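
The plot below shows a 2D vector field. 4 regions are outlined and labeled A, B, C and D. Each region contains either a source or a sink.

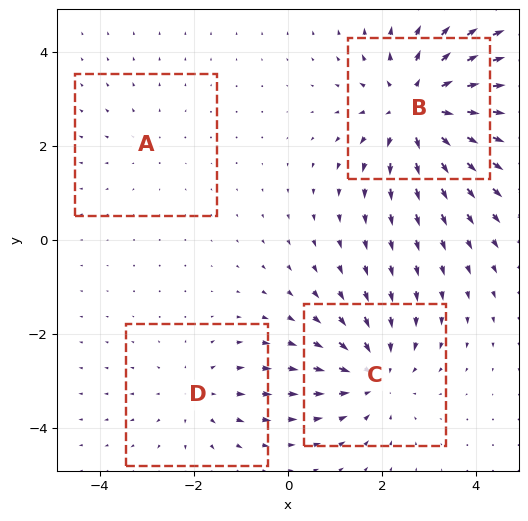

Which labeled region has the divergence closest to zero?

A

Divergence at each region's feature centre — A: about +2, B: about +6, C: about -4, D: about +3. Region A is closest to zero.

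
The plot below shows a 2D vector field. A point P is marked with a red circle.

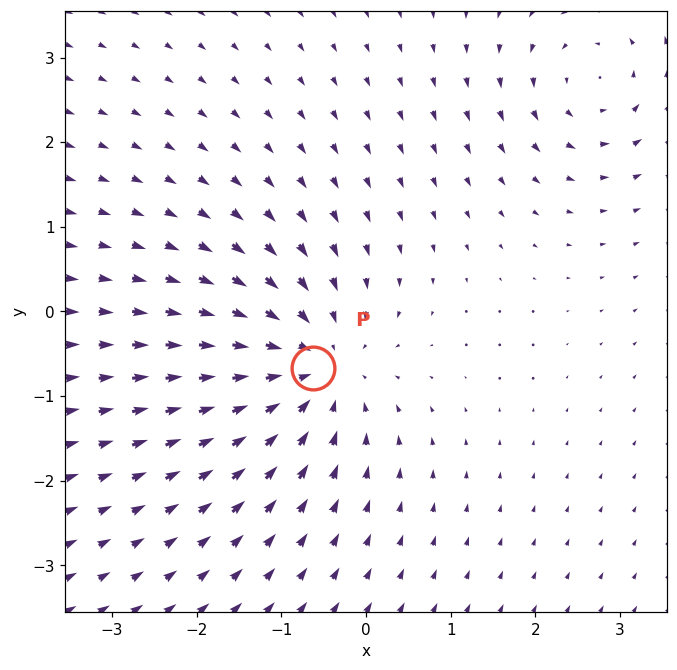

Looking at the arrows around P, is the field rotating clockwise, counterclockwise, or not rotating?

not rotating

Near P at (-0.6, -0.7) the arrows show no circulation. The curl there is ≈0.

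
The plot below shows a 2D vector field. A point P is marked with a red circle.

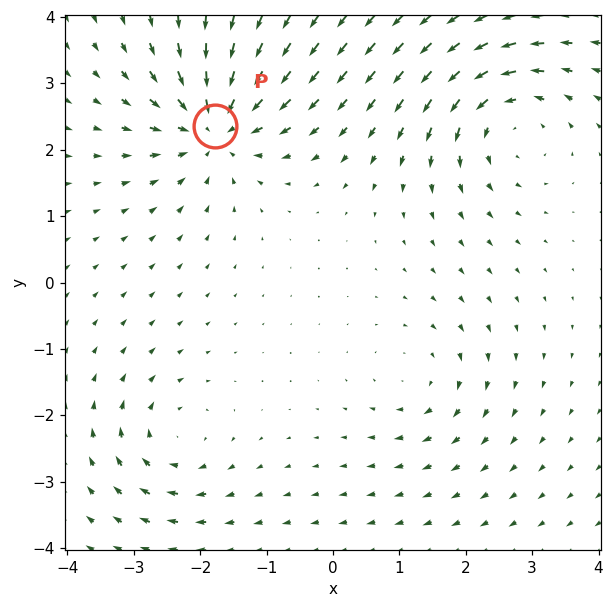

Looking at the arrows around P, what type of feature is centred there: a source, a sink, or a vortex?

sink

At P (-1.8, 2.4) the arrows converge inward. Divergence about -6, curl ≈0 — negative divergence with near-zero curl is a sink.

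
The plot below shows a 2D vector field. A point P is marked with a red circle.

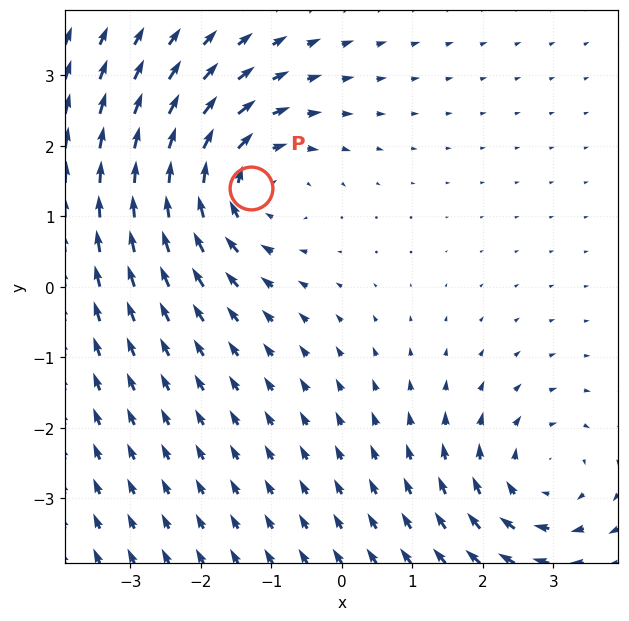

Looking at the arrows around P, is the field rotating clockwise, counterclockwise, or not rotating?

Near P at (-1.3, 1.4) the arrows circulate clockwise. The curl (z-component) there is about -3; negative curl means clockwise rotation.

clockwise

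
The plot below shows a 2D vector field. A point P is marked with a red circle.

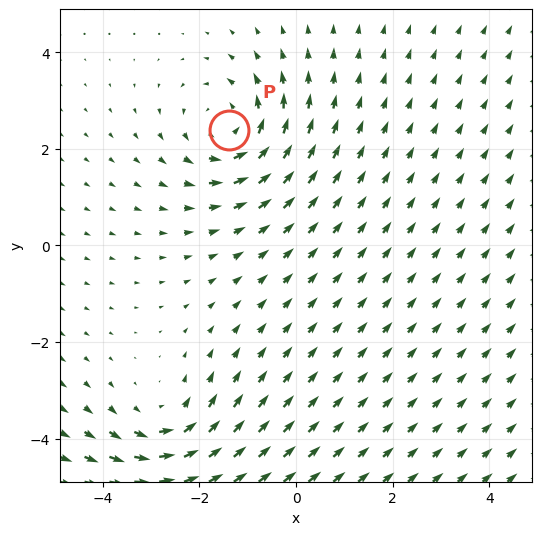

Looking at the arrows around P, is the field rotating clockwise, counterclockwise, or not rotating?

counterclockwise

Near P at (-1.4, 2.4) the arrows circulate counterclockwise. The curl (z-component) there is about +4; positive curl means counterclockwise rotation.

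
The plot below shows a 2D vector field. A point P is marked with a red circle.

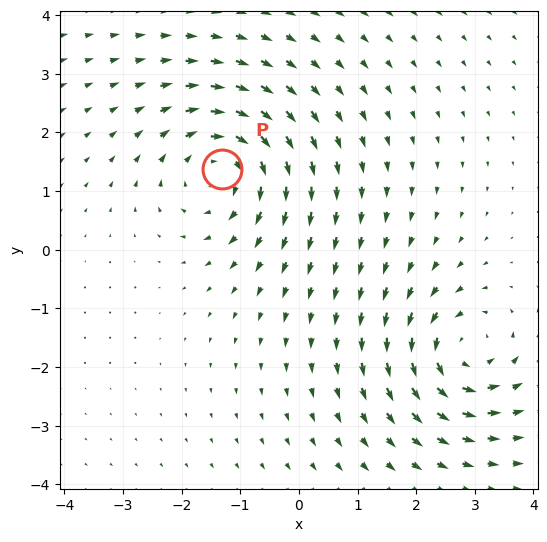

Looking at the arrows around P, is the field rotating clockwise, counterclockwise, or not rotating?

clockwise

Near P at (-1.3, 1.4) the arrows circulate clockwise. The curl (z-component) there is about -4; negative curl means clockwise rotation.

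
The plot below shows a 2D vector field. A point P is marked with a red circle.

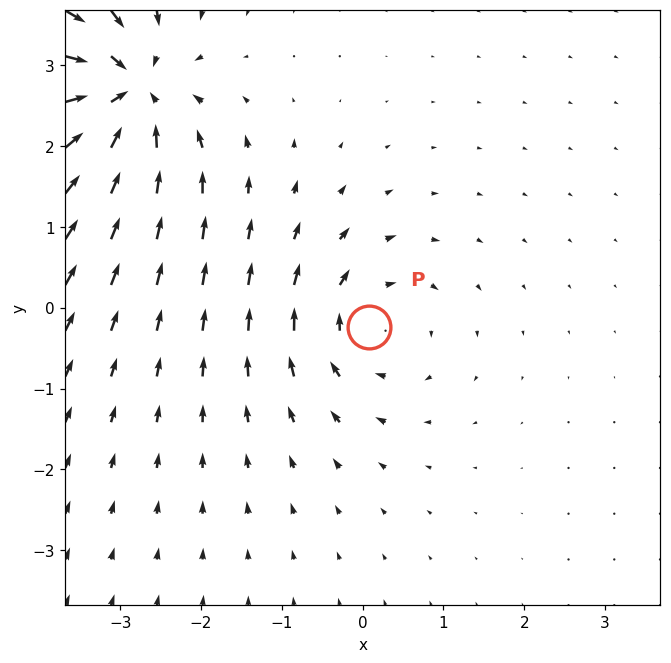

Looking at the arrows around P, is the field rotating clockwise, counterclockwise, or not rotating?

Near P at (0.1, -0.2) the arrows circulate clockwise. The curl (z-component) there is about -4; negative curl means clockwise rotation.

clockwise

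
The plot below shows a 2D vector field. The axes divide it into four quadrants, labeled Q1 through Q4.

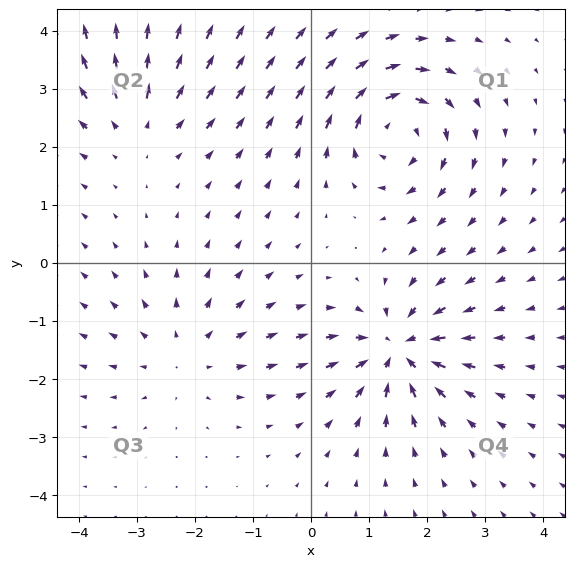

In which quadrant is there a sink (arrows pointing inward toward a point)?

Q4

The sink sits at approximately (1.5, -1.5), which lies in quadrant Q4. The divergence there is about -6, negative as expected for a sink.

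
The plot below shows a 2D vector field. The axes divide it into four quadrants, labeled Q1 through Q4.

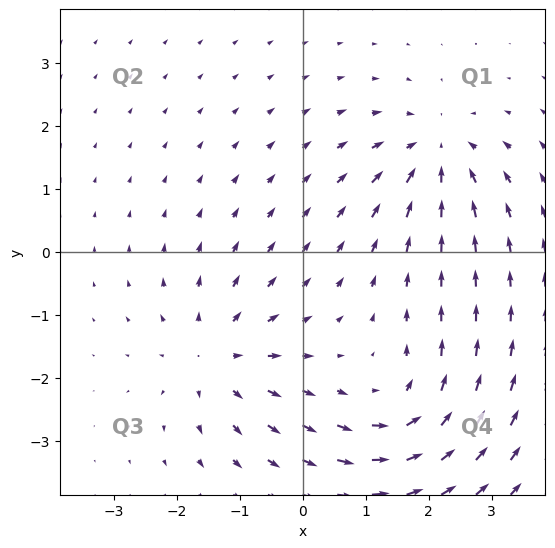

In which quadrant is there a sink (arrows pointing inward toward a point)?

Q1

The sink sits at approximately (2.1, 1.6), which lies in quadrant Q1. The divergence there is about -4, negative as expected for a sink.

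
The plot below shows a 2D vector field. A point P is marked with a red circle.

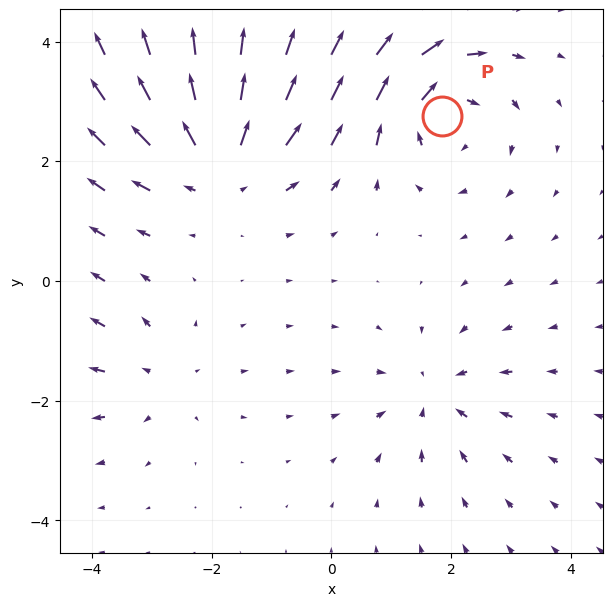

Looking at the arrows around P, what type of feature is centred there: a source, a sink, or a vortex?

vortex

At P (1.9, 2.8) the arrows circulate clockwise. Divergence ≈0, curl about -5 — near-zero divergence with nonzero curl is a vortex.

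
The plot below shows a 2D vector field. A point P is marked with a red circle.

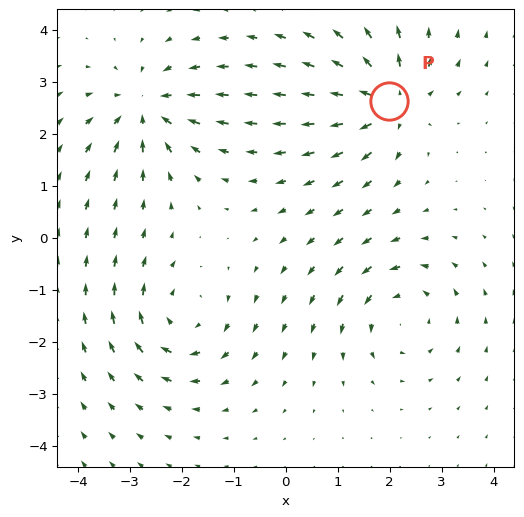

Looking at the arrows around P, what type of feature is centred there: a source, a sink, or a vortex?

source

At P (2.0, 2.6) the arrows spread outward. Divergence about +7, curl ≈0 — positive divergence with near-zero curl is a source.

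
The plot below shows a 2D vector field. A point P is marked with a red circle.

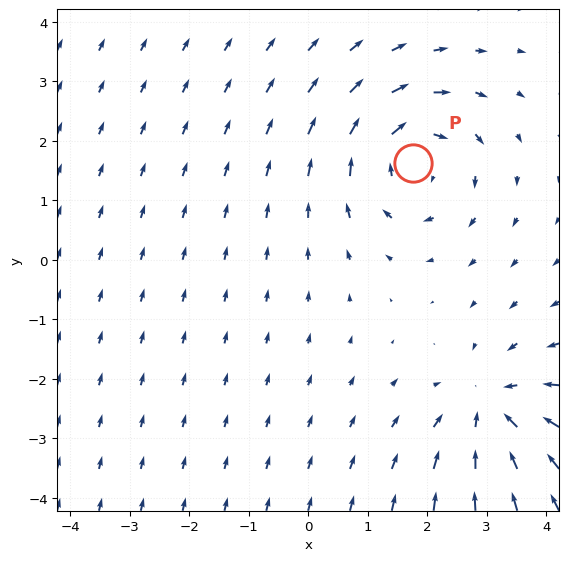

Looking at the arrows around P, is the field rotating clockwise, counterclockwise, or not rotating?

clockwise

Near P at (1.8, 1.6) the arrows circulate clockwise. The curl (z-component) there is about -4; negative curl means clockwise rotation.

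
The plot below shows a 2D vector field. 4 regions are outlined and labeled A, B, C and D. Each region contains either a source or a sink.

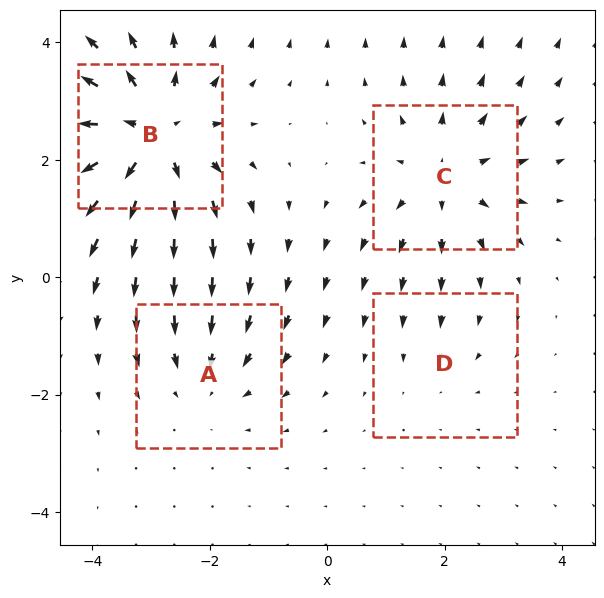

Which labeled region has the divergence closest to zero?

Divergence at each region's feature centre — A: about -3, B: about +7, C: about +4, D: about -2. Region D is closest to zero.

D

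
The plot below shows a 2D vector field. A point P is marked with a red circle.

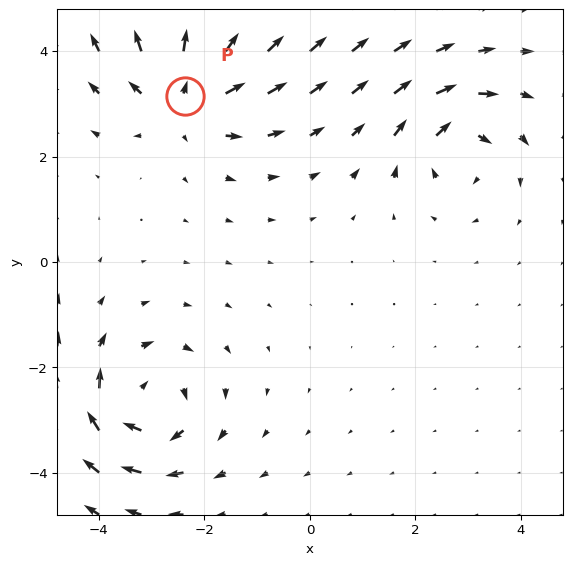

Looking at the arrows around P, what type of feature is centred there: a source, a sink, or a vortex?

At P (-2.4, 3.1) the arrows spread outward. Divergence about +4, curl ≈0 — positive divergence with near-zero curl is a source.

source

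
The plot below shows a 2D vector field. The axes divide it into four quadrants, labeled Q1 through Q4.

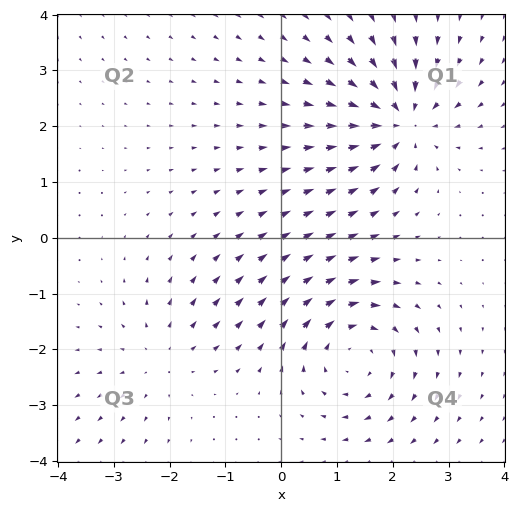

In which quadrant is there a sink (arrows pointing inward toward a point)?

The sink sits at approximately (2.1, 2.1), which lies in quadrant Q1. The divergence there is about -6, negative as expected for a sink.

Q1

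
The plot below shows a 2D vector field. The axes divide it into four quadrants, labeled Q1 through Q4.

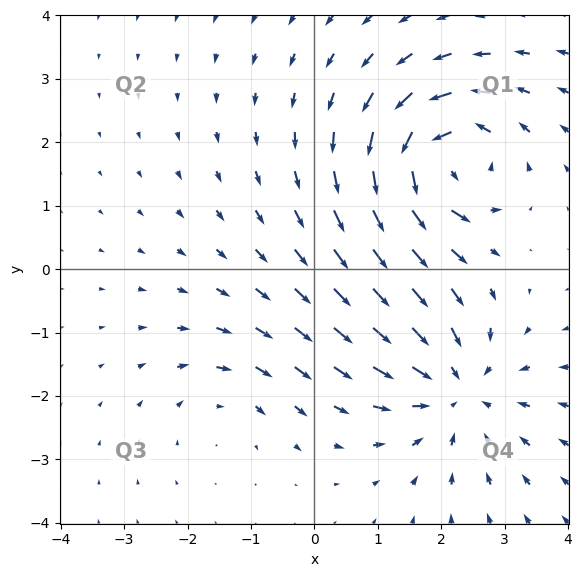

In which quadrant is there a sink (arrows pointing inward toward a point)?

The sink sits at approximately (2.2, -1.9), which lies in quadrant Q4. The divergence there is about -4, negative as expected for a sink.

Q4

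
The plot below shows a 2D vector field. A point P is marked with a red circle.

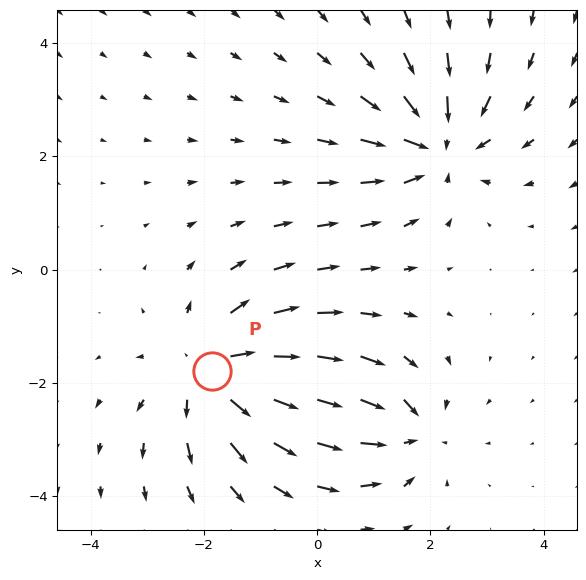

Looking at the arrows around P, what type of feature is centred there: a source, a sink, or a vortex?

source

At P (-1.9, -1.8) the arrows spread outward. Divergence about +4, curl ≈0 — positive divergence with near-zero curl is a source.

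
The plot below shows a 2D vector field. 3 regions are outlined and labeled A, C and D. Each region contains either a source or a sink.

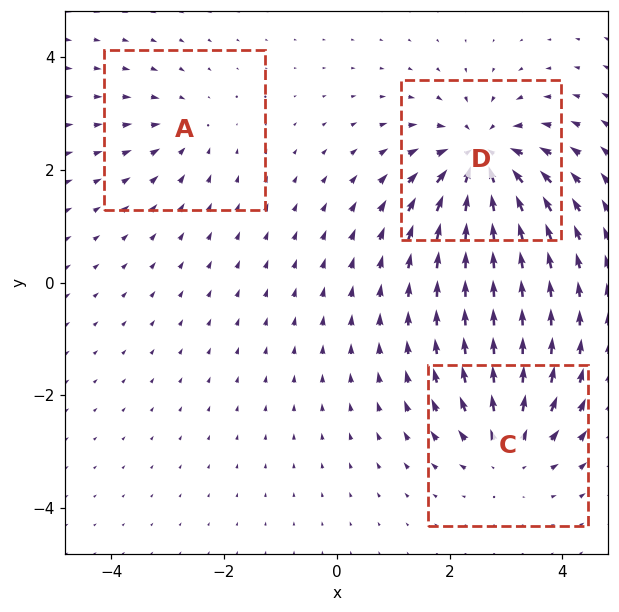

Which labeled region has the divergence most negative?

D

Divergence at each region's feature centre — A: about -2, C: about +3, D: about -5. Region D is most negative.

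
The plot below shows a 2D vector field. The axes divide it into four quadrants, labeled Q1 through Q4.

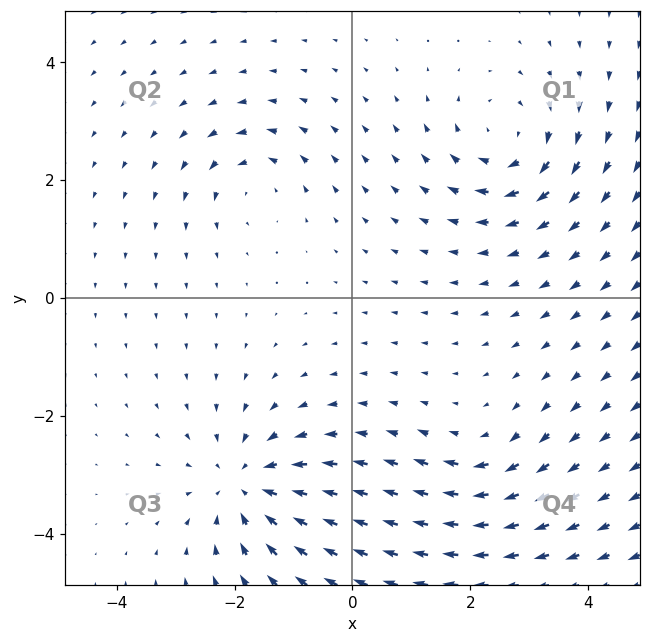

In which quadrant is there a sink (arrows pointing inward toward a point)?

Q3

The sink sits at approximately (-1.8, -3.2), which lies in quadrant Q3. The divergence there is about -5, negative as expected for a sink.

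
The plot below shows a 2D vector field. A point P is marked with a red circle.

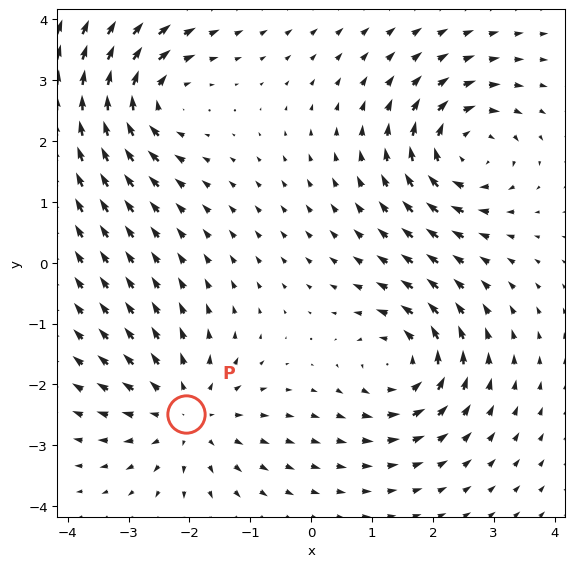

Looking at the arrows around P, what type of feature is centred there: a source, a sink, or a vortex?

At P (-2.1, -2.5) the arrows spread outward. Divergence about +5, curl ≈0 — positive divergence with near-zero curl is a source.

source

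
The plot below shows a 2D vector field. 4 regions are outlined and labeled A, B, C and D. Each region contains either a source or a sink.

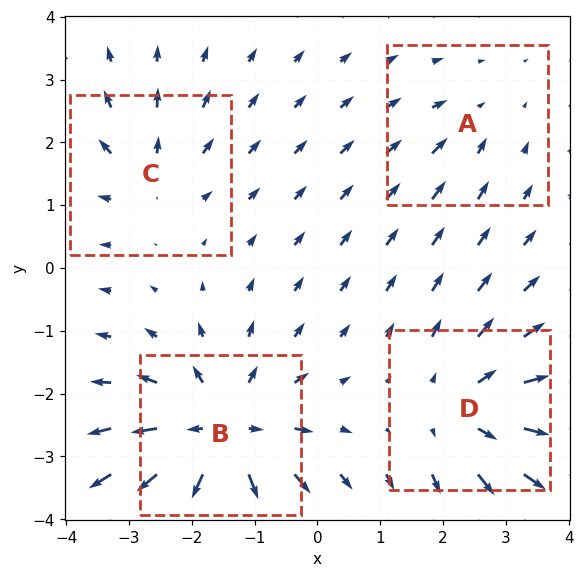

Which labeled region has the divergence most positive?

B

Divergence at each region's feature centre — A: about -2, B: about +7, C: about +3, D: about +5. Region B is most positive.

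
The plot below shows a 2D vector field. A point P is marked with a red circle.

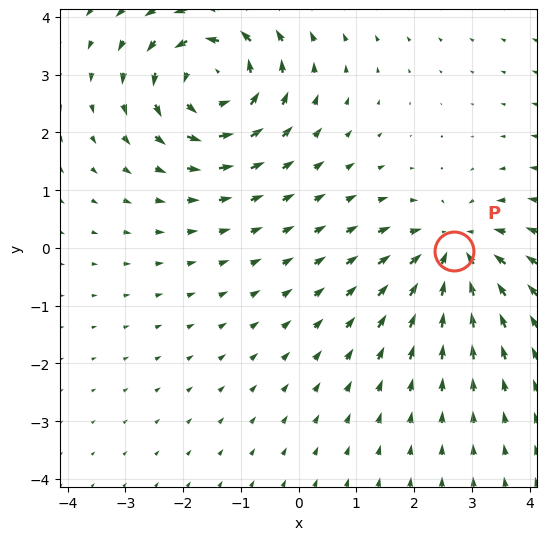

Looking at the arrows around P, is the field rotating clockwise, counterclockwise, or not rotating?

not rotating

Near P at (2.7, -0.1) the arrows show no circulation. The curl there is ≈0.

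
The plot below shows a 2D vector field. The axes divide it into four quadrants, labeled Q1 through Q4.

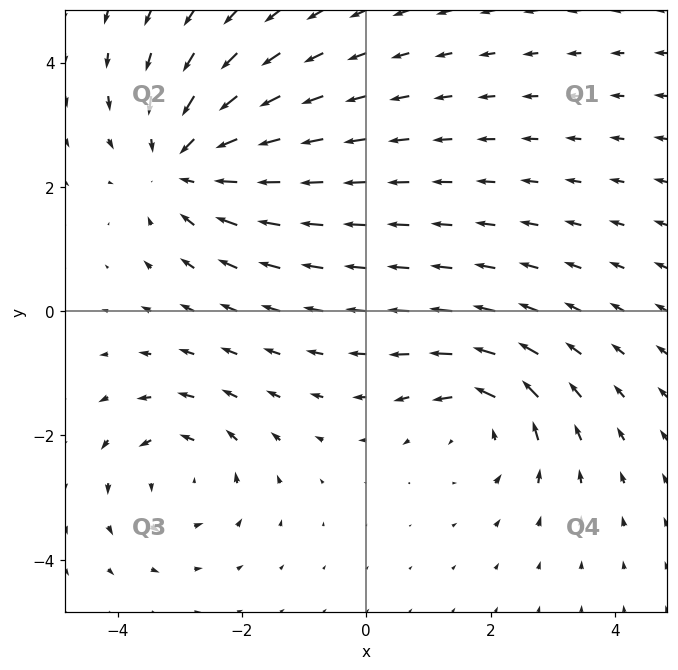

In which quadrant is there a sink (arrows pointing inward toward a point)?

The sink sits at approximately (-2.9, 2.4), which lies in quadrant Q2. The divergence there is about -4, negative as expected for a sink.

Q2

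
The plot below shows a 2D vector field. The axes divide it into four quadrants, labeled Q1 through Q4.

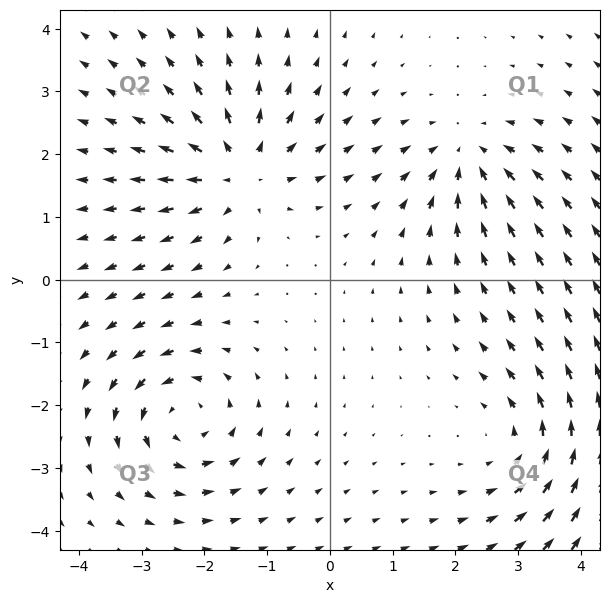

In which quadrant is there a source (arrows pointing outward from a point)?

Q2

The source sits at approximately (-1.4, 1.7), which lies in quadrant Q2. The divergence there is about +5, positive as expected for a source.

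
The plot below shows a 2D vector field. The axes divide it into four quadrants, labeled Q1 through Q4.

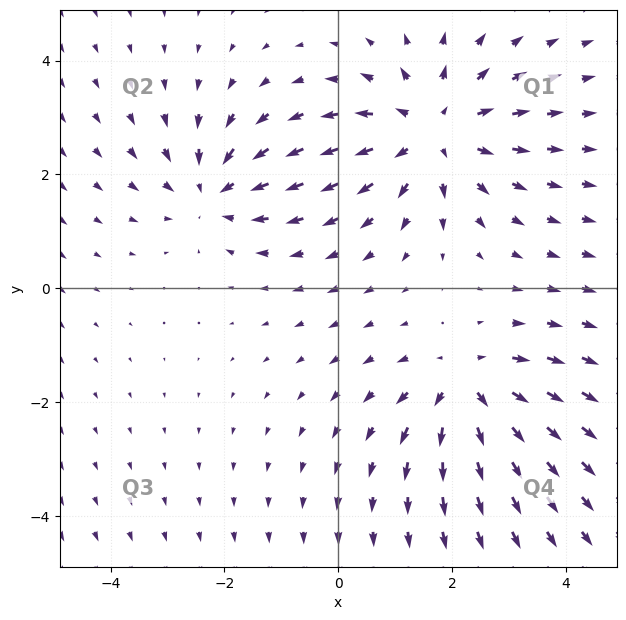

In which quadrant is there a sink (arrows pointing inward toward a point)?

The sink sits at approximately (-2.2, 1.7), which lies in quadrant Q2. The divergence there is about -4, negative as expected for a sink.

Q2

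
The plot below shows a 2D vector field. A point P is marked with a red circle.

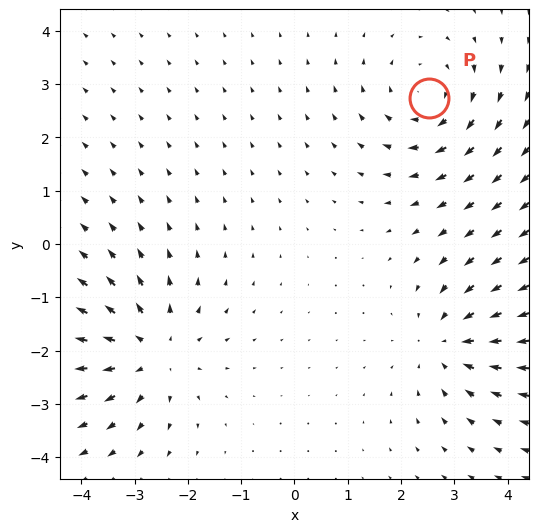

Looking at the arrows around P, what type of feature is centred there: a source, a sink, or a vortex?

vortex

At P (2.5, 2.7) the arrows circulate clockwise. Divergence ≈0, curl about -3 — near-zero divergence with nonzero curl is a vortex.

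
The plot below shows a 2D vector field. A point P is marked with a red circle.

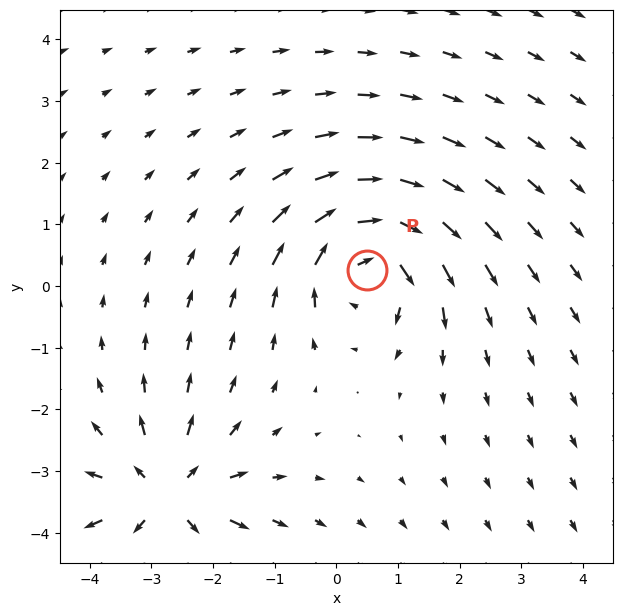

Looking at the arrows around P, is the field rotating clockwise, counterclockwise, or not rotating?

clockwise

Near P at (0.5, 0.3) the arrows circulate clockwise. The curl (z-component) there is about -4; negative curl means clockwise rotation.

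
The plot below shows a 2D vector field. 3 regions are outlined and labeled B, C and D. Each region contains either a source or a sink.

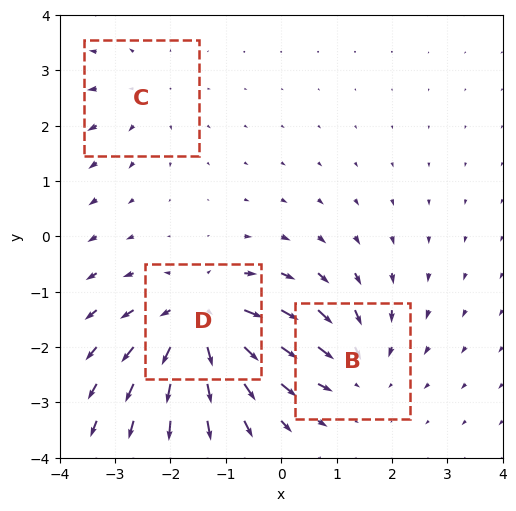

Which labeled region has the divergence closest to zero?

Divergence at each region's feature centre — B: about -3, C: about +2, D: about +5. Region C is closest to zero.

C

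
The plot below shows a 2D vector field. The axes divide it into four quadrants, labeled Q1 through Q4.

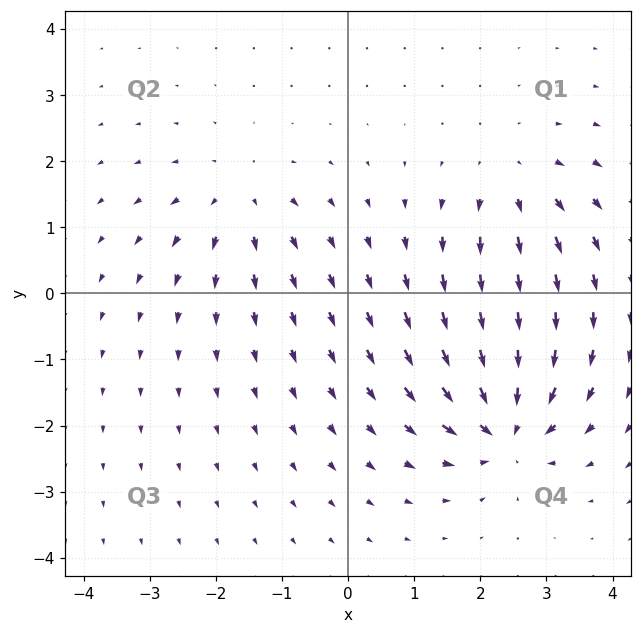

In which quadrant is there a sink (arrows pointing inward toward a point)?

Q4

The sink sits at approximately (2.4, -2.0), which lies in quadrant Q4. The divergence there is about -6, negative as expected for a sink.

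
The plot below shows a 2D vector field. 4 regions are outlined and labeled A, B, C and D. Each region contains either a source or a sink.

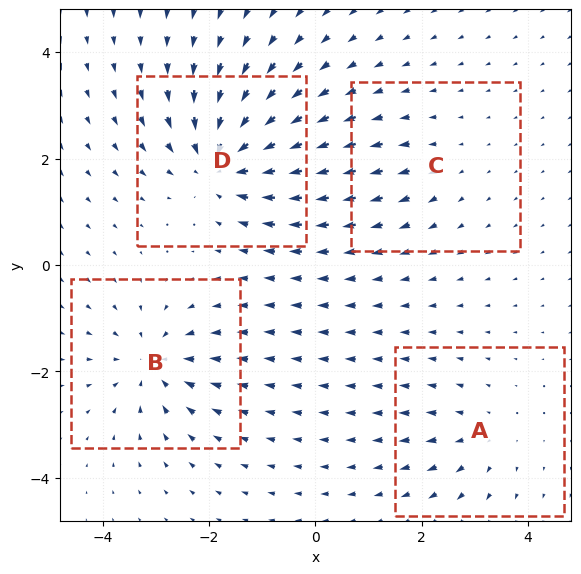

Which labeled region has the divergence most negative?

Divergence at each region's feature centre — A: about +3, B: about -5, C: about +2, D: about -7. Region D is most negative.

D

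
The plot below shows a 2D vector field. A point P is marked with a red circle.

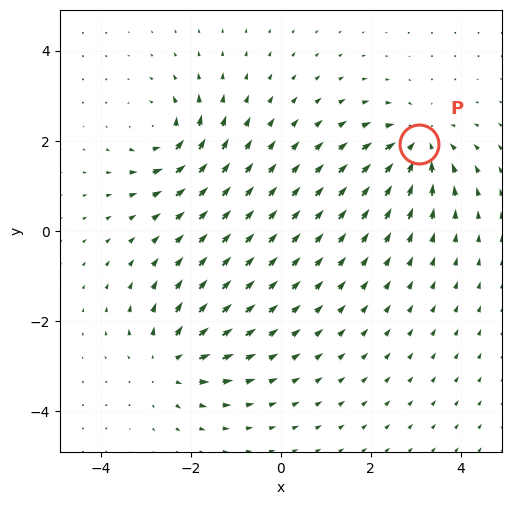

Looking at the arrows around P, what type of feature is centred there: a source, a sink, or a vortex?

sink

At P (3.1, 1.9) the arrows converge inward. Divergence about -6, curl ≈0 — negative divergence with near-zero curl is a sink.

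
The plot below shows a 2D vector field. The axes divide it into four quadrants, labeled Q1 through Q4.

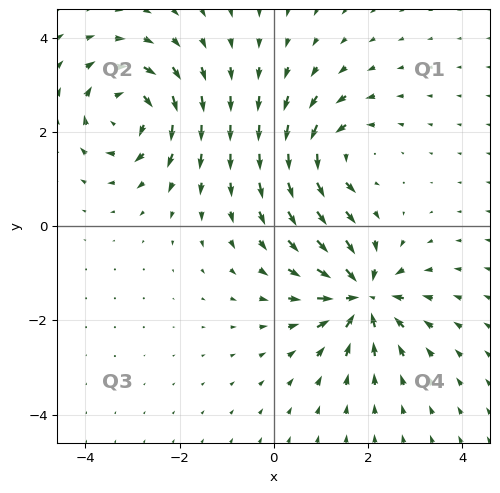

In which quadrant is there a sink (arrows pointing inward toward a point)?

Q4

The sink sits at approximately (1.9, -1.5), which lies in quadrant Q4. The divergence there is about -7, negative as expected for a sink.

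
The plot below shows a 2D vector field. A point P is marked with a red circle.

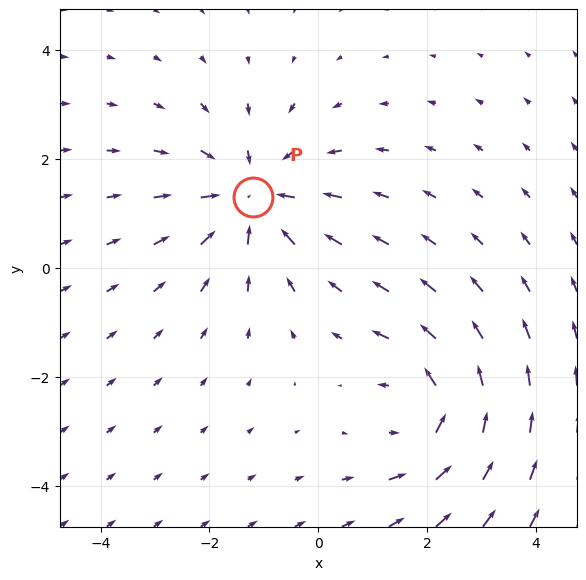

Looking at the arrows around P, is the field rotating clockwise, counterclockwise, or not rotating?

not rotating

Near P at (-1.2, 1.3) the arrows show no circulation. The curl there is ≈0.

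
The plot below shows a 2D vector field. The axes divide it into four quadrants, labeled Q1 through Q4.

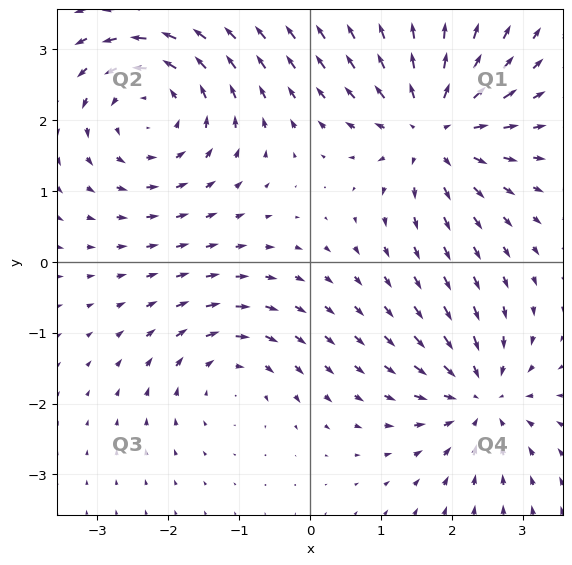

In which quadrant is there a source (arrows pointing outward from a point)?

The source sits at approximately (1.7, 1.9), which lies in quadrant Q1. The divergence there is about +5, positive as expected for a source.

Q1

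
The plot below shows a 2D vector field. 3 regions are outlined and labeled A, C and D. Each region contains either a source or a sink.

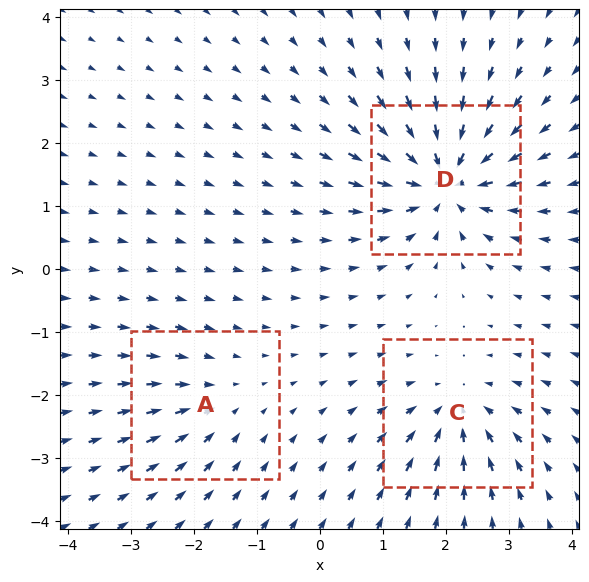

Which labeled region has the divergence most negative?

Divergence at each region's feature centre — A: about -3, C: about -4, D: about -7. Region D is most negative.

D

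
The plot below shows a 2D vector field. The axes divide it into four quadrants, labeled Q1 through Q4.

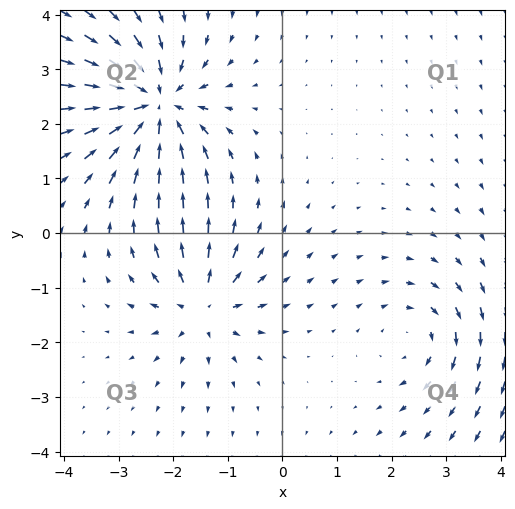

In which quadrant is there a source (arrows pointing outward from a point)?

The source sits at approximately (-1.5, -1.3), which lies in quadrant Q3. The divergence there is about +5, positive as expected for a source.

Q3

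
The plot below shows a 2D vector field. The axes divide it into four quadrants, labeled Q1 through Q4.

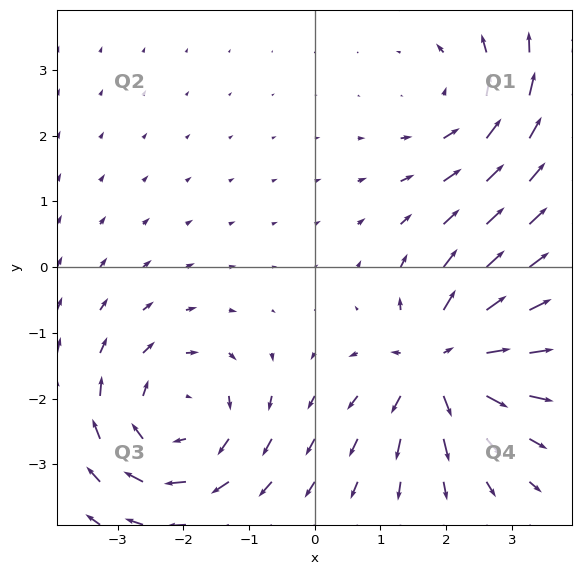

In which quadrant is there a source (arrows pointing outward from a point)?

Q4

The source sits at approximately (1.9, -1.5), which lies in quadrant Q4. The divergence there is about +7, positive as expected for a source.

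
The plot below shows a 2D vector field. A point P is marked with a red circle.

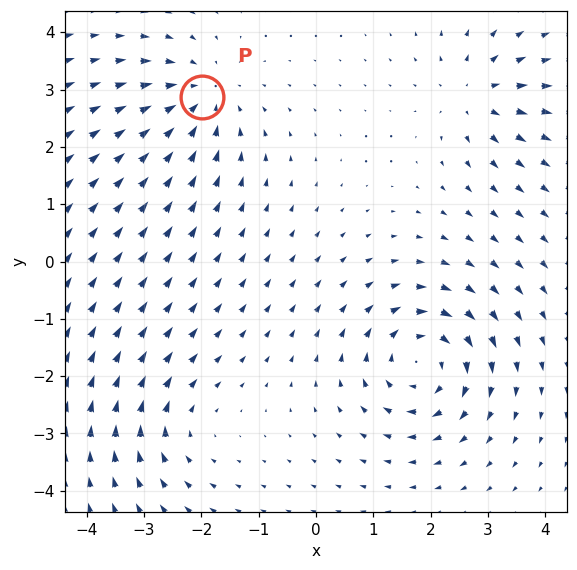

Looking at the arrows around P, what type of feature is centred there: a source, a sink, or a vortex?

sink

At P (-2.0, 2.9) the arrows converge inward. Divergence about -4, curl ≈0 — negative divergence with near-zero curl is a sink.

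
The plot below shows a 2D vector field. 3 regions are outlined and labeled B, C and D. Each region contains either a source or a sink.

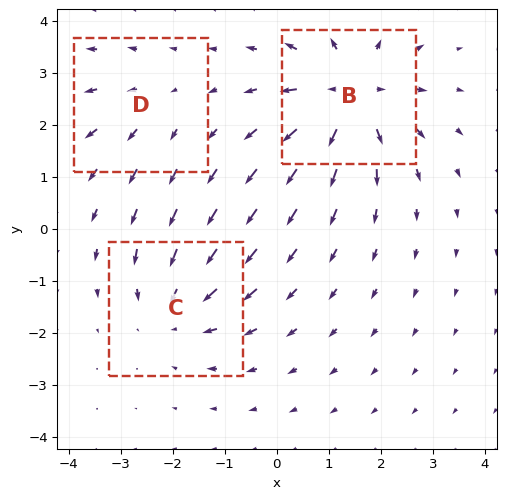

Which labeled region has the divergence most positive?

B

Divergence at each region's feature centre — B: about +5, C: about -3, D: about +2. Region B is most positive.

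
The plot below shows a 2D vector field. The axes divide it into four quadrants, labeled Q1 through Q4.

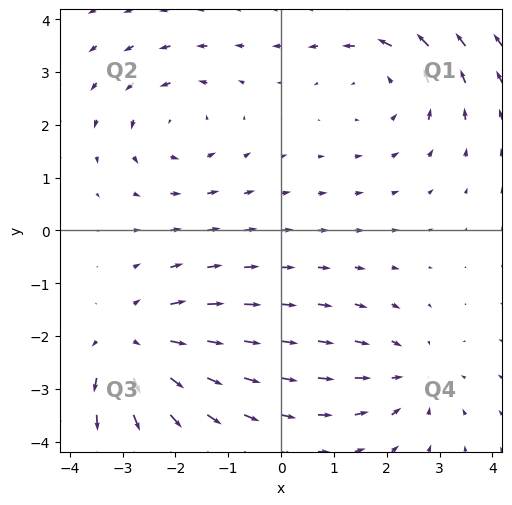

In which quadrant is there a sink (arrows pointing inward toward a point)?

Q4

The sink sits at approximately (2.4, -2.8), which lies in quadrant Q4. The divergence there is about -3, negative as expected for a sink.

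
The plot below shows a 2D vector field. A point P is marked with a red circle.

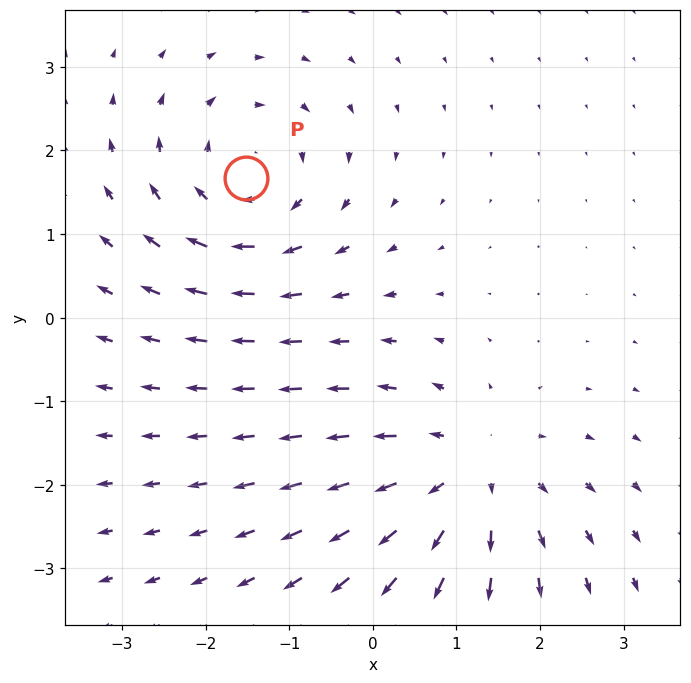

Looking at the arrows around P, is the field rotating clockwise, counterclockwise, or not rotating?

Near P at (-1.5, 1.7) the arrows circulate clockwise. The curl (z-component) there is about -4; negative curl means clockwise rotation.

clockwise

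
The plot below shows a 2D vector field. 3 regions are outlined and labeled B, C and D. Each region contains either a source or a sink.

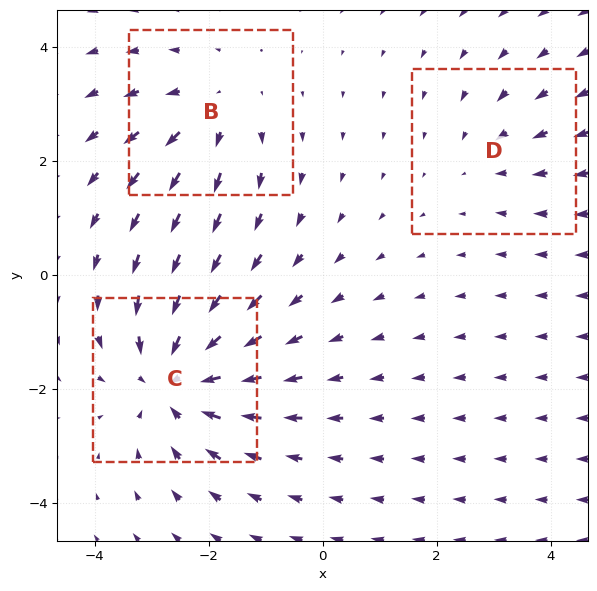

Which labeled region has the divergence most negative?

Divergence at each region's feature centre — B: about +3, C: about -5, D: about -2. Region C is most negative.

C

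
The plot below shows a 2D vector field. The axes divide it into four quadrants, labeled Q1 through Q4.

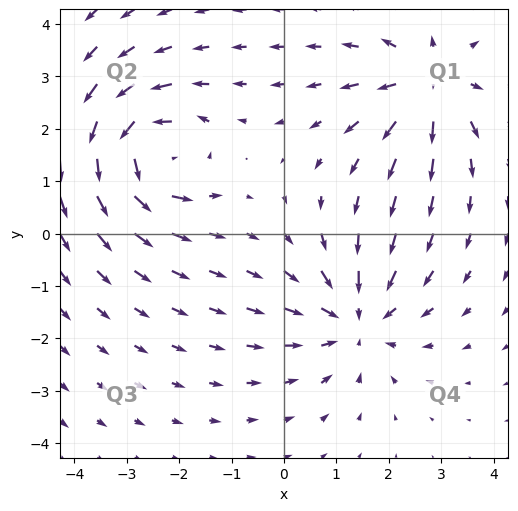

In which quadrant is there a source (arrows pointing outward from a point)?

Q1

The source sits at approximately (2.8, 2.9), which lies in quadrant Q1. The divergence there is about +4, positive as expected for a source.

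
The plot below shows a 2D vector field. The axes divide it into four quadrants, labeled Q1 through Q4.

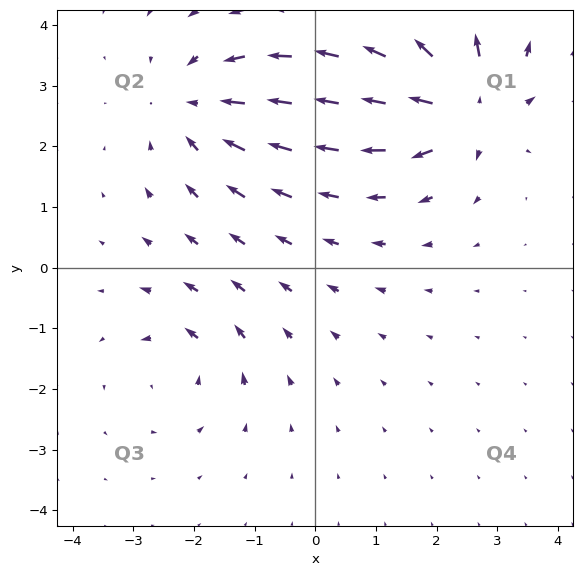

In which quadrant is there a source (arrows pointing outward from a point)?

Q1

The source sits at approximately (2.5, 2.7), which lies in quadrant Q1. The divergence there is about +7, positive as expected for a source.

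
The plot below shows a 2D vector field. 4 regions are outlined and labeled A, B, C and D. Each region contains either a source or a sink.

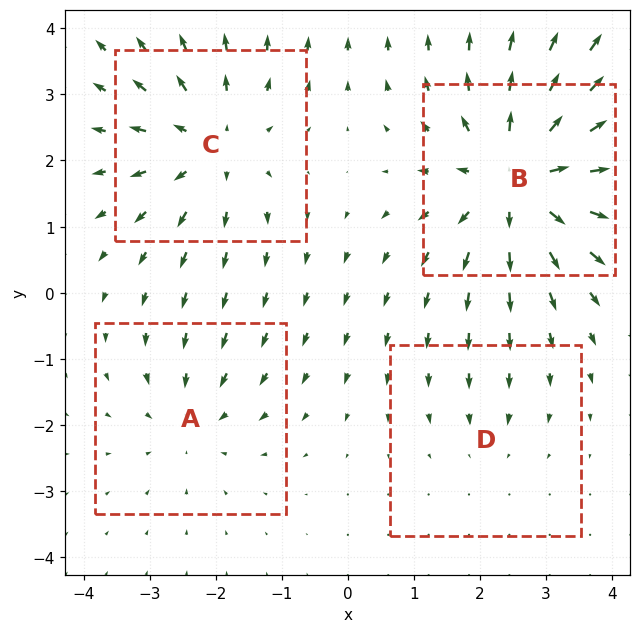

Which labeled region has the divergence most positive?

B

Divergence at each region's feature centre — A: about -3, B: about +7, C: about +5, D: about -2. Region B is most positive.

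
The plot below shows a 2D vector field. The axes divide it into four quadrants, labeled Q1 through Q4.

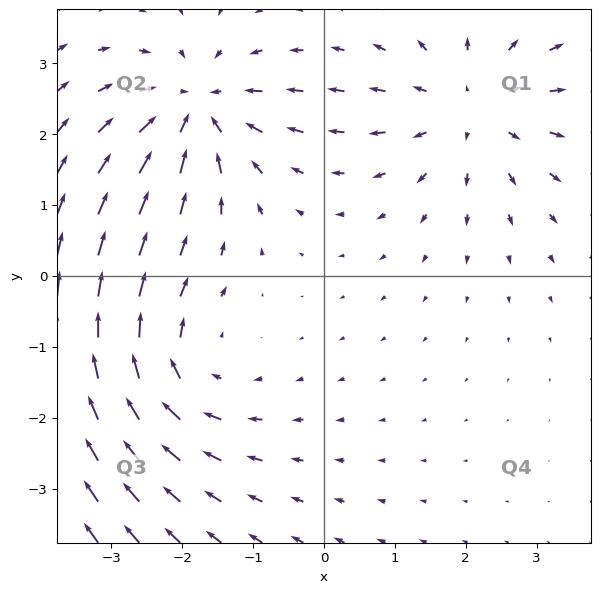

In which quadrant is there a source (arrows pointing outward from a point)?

Q1

The source sits at approximately (2.1, 2.4), which lies in quadrant Q1. The divergence there is about +3, positive as expected for a source.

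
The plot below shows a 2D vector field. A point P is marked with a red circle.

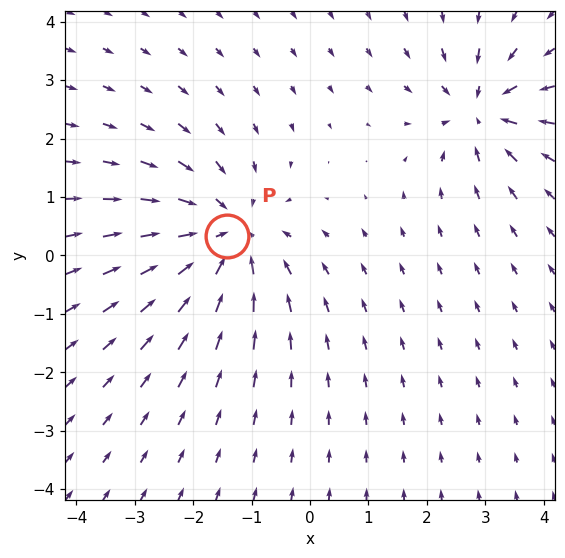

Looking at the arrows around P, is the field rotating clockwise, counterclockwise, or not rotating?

Near P at (-1.4, 0.3) the arrows show no circulation. The curl there is ≈0.

not rotating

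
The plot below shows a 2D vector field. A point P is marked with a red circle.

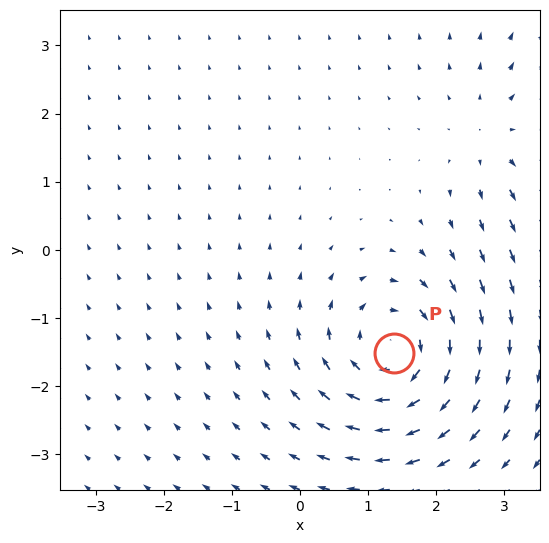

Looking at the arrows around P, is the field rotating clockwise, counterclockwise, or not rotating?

Near P at (1.4, -1.5) the arrows circulate clockwise. The curl (z-component) there is about -6; negative curl means clockwise rotation.

clockwise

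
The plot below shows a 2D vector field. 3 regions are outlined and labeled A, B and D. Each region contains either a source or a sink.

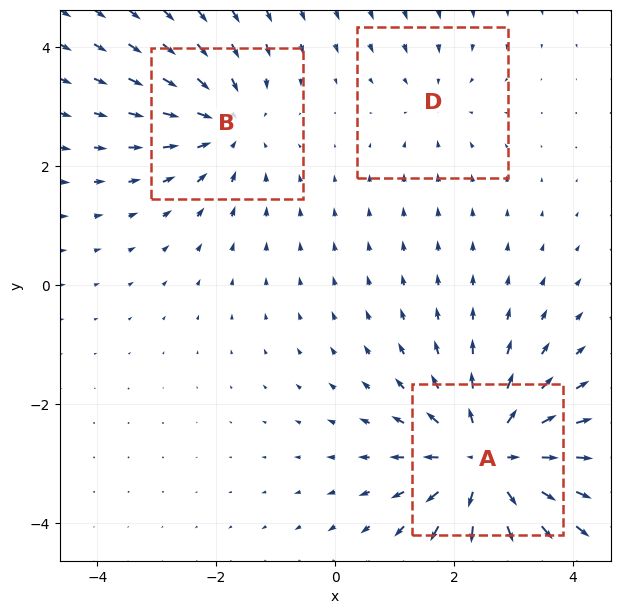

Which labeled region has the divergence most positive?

Divergence at each region's feature centre — A: about +5, B: about -3, D: about -2. Region A is most positive.

A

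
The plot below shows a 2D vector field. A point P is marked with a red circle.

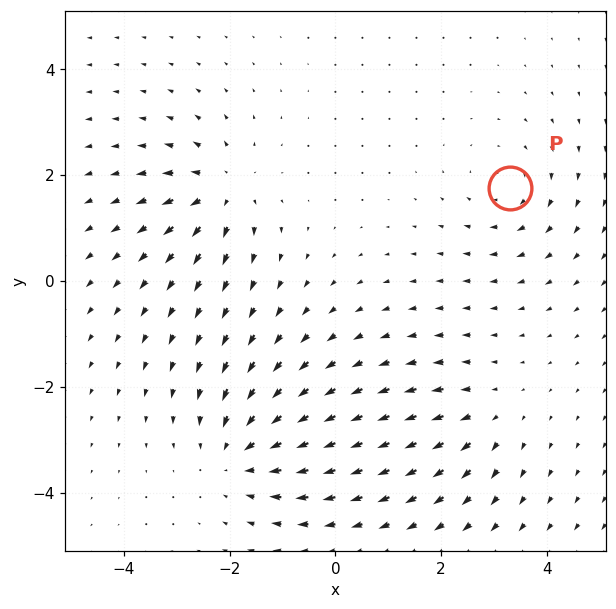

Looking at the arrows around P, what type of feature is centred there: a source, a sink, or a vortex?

vortex

At P (3.3, 1.8) the arrows circulate clockwise. Divergence ≈0, curl about -3 — near-zero divergence with nonzero curl is a vortex.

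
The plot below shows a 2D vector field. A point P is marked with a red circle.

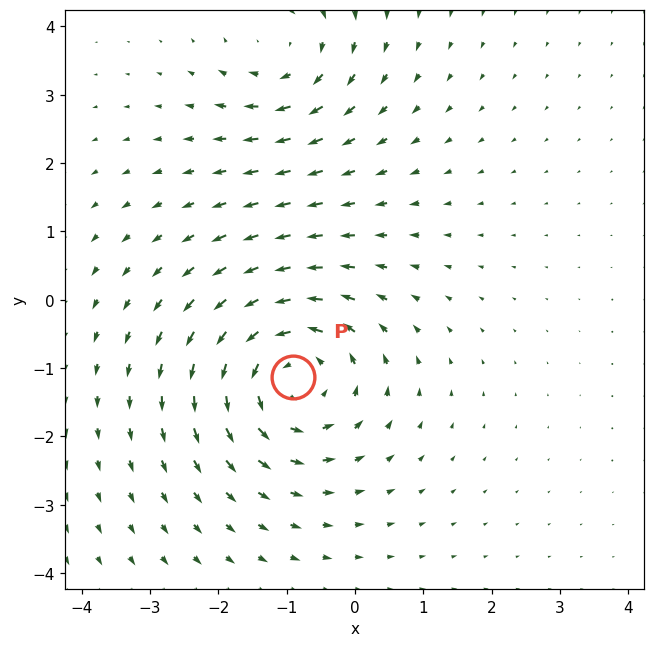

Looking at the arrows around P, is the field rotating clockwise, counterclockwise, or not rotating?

Near P at (-0.9, -1.1) the arrows circulate counterclockwise. The curl (z-component) there is about +4; positive curl means counterclockwise rotation.

counterclockwise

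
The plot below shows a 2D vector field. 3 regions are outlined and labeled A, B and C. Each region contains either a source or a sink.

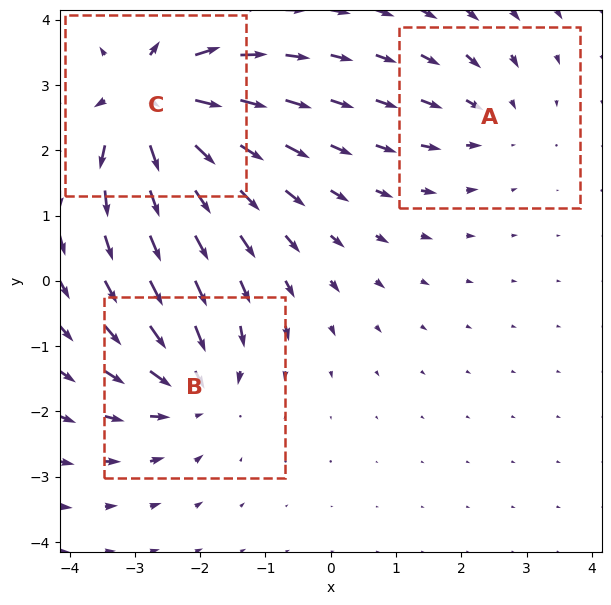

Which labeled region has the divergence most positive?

Divergence at each region's feature centre — A: about -2, B: about -4, C: about +5. Region C is most positive.

C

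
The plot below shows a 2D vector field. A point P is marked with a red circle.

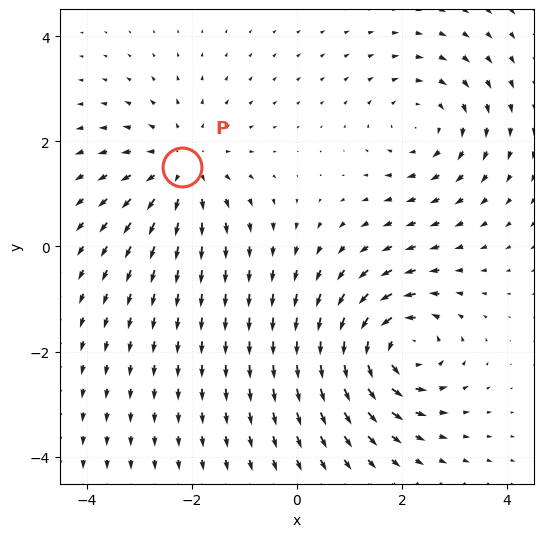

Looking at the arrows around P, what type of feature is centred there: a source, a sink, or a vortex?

At P (-2.2, 1.5) the arrows spread outward. Divergence about +4, curl ≈0 — positive divergence with near-zero curl is a source.

source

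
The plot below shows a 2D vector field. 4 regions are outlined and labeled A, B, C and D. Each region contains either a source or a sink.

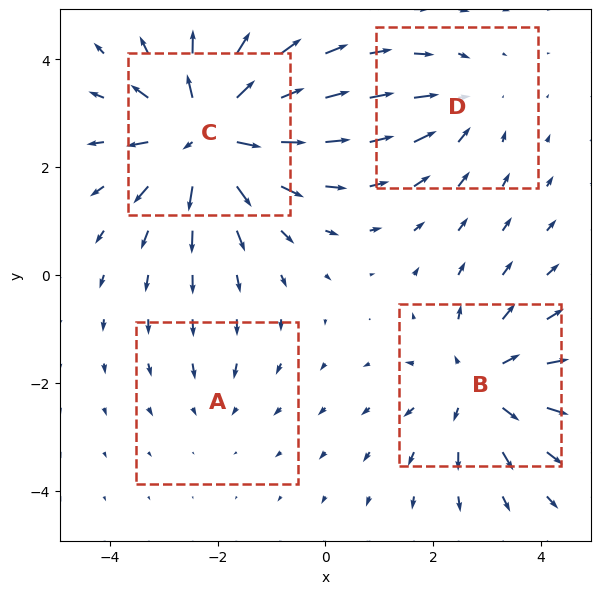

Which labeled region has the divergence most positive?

C

Divergence at each region's feature centre — A: about -2, B: about +4, C: about +7, D: about -3. Region C is most positive.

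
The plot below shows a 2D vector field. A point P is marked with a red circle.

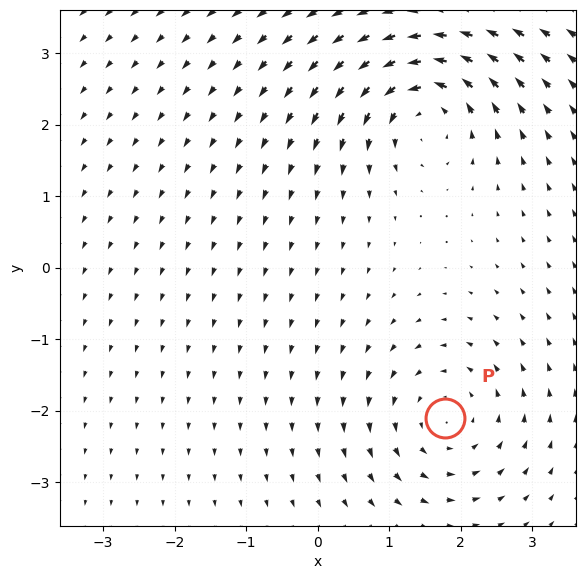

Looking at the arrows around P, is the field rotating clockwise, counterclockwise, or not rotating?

Near P at (1.8, -2.1) the arrows circulate counterclockwise. The curl (z-component) there is about +3; positive curl means counterclockwise rotation.

counterclockwise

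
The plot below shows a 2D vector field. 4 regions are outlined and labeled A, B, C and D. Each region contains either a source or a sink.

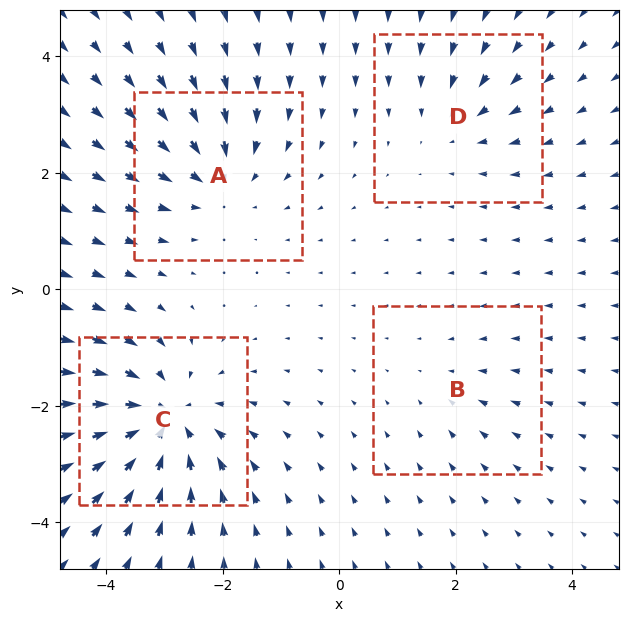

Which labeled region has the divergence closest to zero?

B

Divergence at each region's feature centre — A: about -5, B: about -2, C: about -7, D: about -3. Region B is closest to zero.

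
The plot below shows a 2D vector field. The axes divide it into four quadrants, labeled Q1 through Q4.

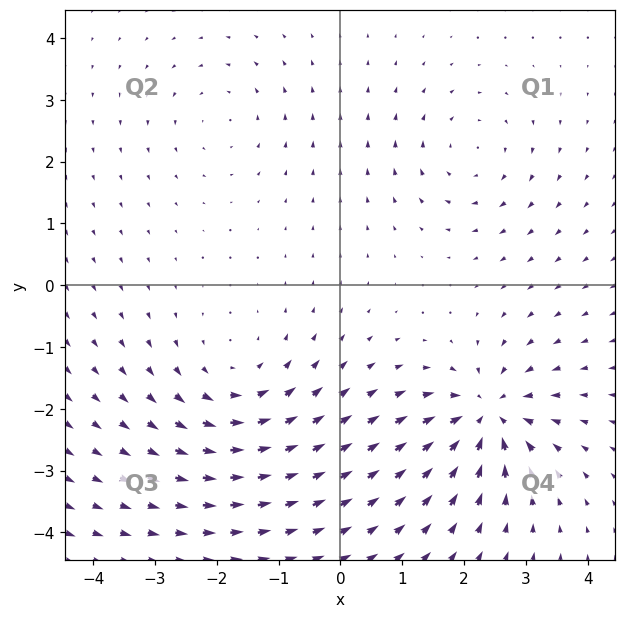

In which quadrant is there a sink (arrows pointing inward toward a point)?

The sink sits at approximately (2.4, -2.1), which lies in quadrant Q4. The divergence there is about -7, negative as expected for a sink.

Q4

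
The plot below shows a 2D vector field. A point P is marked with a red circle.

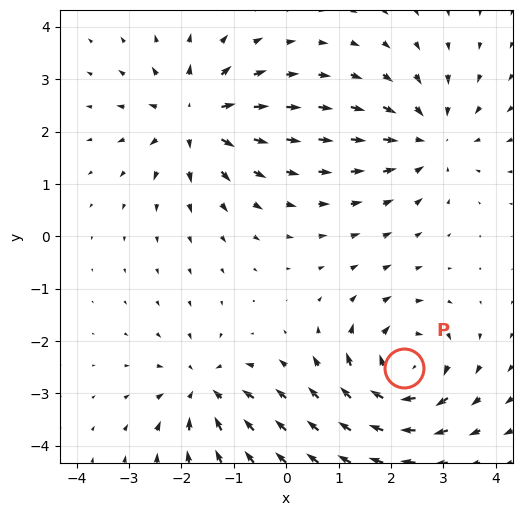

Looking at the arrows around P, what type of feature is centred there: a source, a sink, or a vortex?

At P (2.3, -2.5) the arrows circulate clockwise. Divergence ≈0, curl about -6 — near-zero divergence with nonzero curl is a vortex.

vortex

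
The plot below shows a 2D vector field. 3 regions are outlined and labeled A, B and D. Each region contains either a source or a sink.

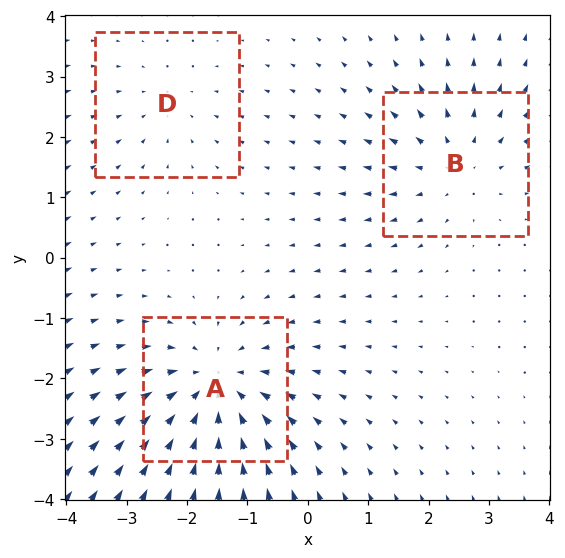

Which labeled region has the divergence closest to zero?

Divergence at each region's feature centre — A: about -4, B: about +3, D: about -2. Region D is closest to zero.

D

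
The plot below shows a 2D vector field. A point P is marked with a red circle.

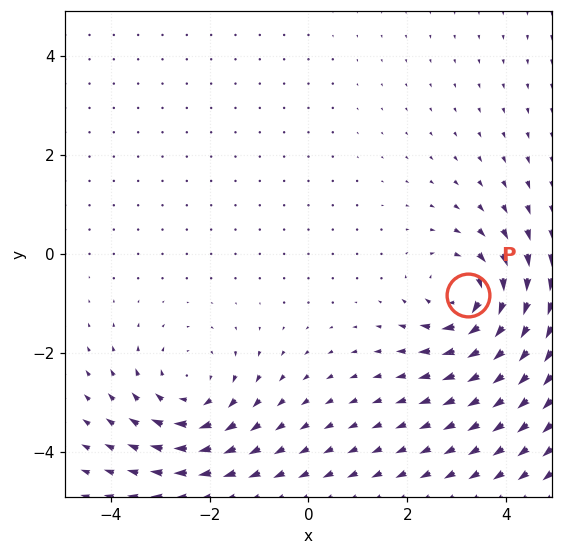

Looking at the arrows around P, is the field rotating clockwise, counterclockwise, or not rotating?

Near P at (3.2, -0.8) the arrows circulate clockwise. The curl (z-component) there is about -5; negative curl means clockwise rotation.

clockwise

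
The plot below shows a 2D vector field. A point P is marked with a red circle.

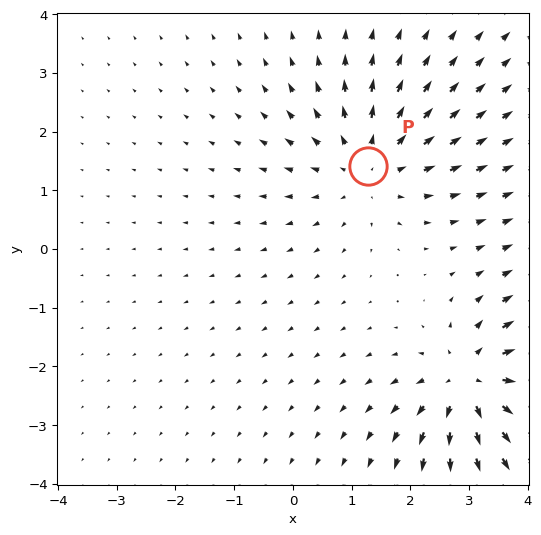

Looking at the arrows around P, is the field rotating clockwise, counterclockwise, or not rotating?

Near P at (1.3, 1.4) the arrows show no circulation. The curl there is ≈0.

not rotating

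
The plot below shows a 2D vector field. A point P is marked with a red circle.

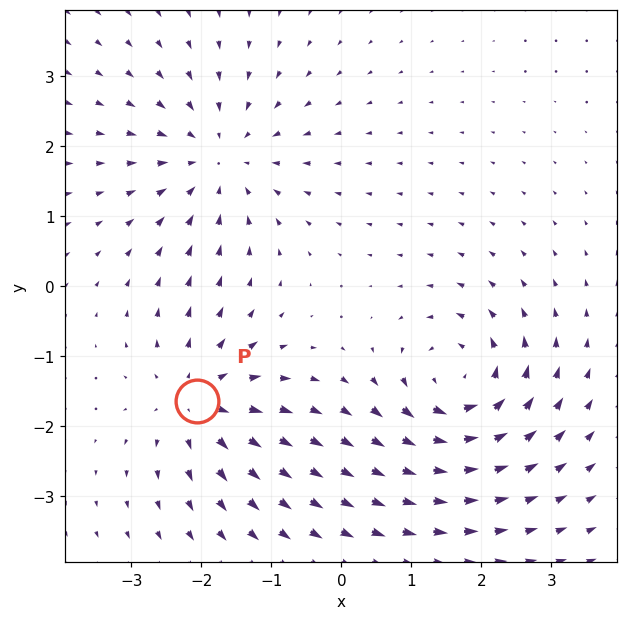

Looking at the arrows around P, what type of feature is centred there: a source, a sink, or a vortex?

source

At P (-2.1, -1.6) the arrows spread outward. Divergence about +5, curl ≈0 — positive divergence with near-zero curl is a source.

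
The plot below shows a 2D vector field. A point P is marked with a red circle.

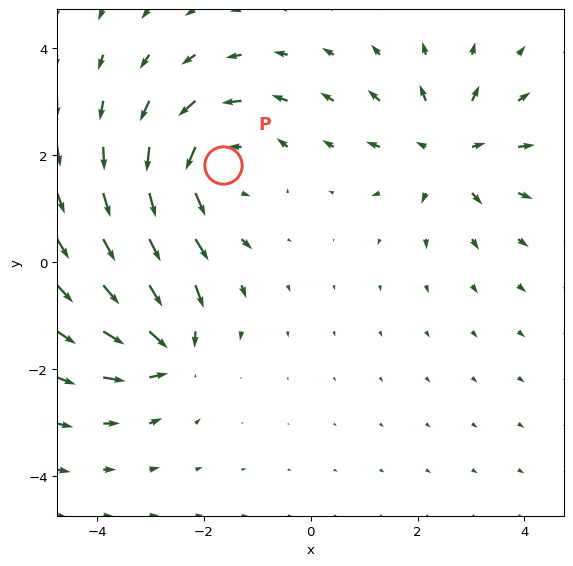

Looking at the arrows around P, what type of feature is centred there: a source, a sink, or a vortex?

vortex

At P (-1.6, 1.8) the arrows circulate counterclockwise. Divergence ≈0, curl about +4 — near-zero divergence with nonzero curl is a vortex.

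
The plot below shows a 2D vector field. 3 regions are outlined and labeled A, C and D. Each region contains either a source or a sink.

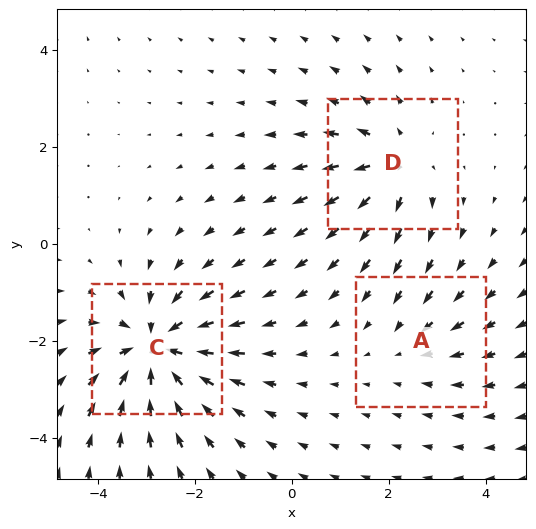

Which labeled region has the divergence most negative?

C

Divergence at each region's feature centre — A: about -2, C: about -5, D: about +3. Region C is most negative.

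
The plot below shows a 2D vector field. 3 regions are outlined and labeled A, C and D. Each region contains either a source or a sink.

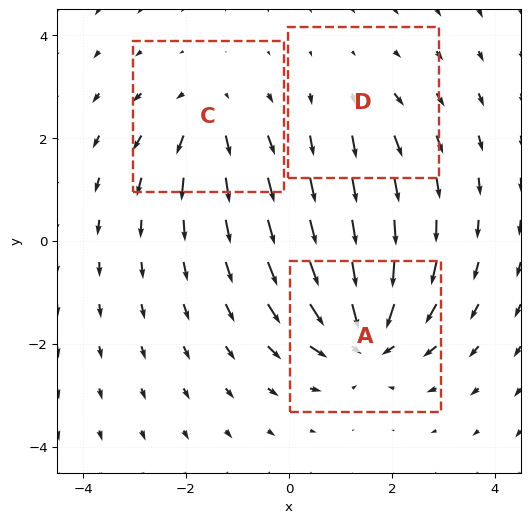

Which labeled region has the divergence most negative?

A

Divergence at each region's feature centre — A: about -5, C: about +3, D: about +2. Region A is most negative.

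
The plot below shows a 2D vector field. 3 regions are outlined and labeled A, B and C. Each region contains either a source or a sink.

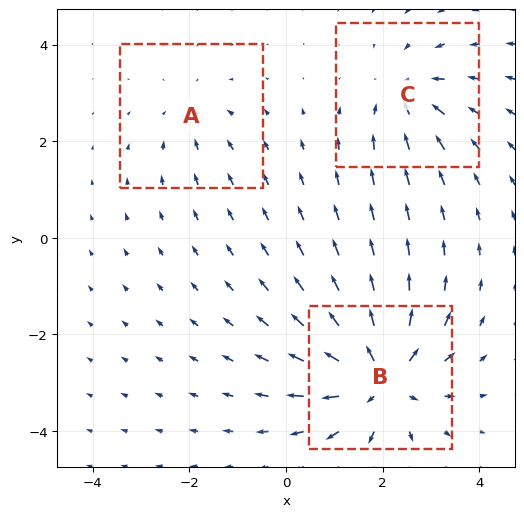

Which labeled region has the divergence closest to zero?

Divergence at each region's feature centre — A: about -2, B: about +5, C: about -3. Region A is closest to zero.

A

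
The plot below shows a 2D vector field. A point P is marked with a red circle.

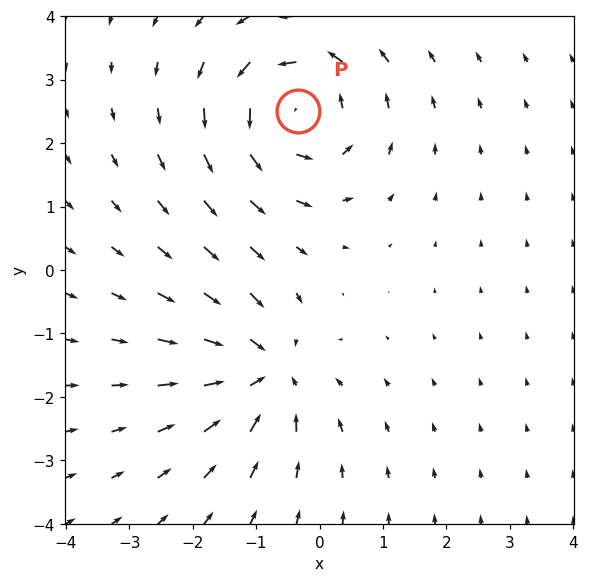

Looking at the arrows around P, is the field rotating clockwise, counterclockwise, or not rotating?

Near P at (-0.3, 2.5) the arrows circulate counterclockwise. The curl (z-component) there is about +5; positive curl means counterclockwise rotation.

counterclockwise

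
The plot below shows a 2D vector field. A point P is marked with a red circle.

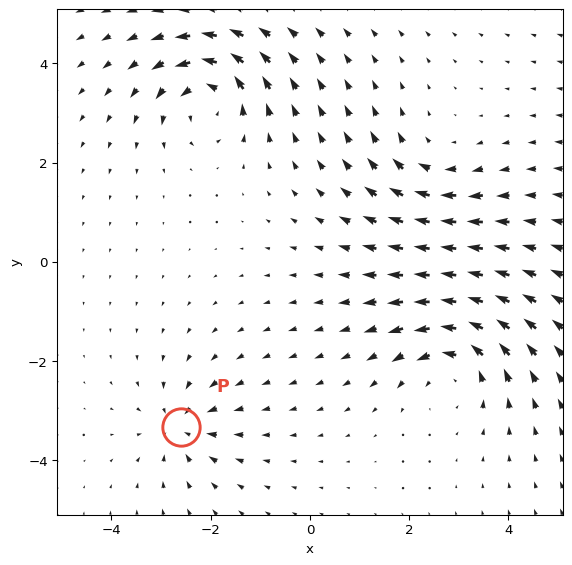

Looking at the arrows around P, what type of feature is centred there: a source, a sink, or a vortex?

sink

At P (-2.6, -3.3) the arrows converge inward. Divergence about -4, curl ≈0 — negative divergence with near-zero curl is a sink.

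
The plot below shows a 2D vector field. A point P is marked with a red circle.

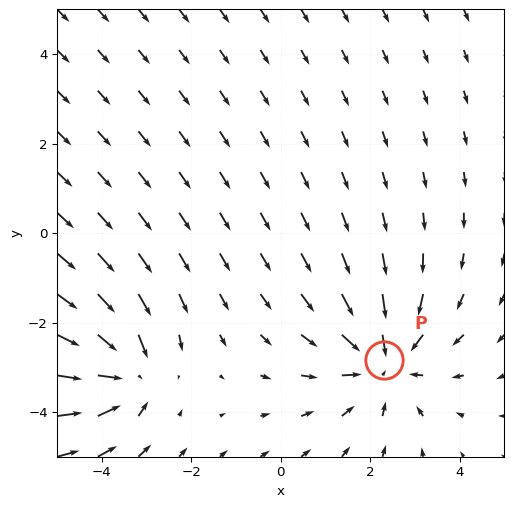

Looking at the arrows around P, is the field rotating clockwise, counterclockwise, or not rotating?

not rotating

Near P at (2.3, -2.8) the arrows show no circulation. The curl there is ≈0.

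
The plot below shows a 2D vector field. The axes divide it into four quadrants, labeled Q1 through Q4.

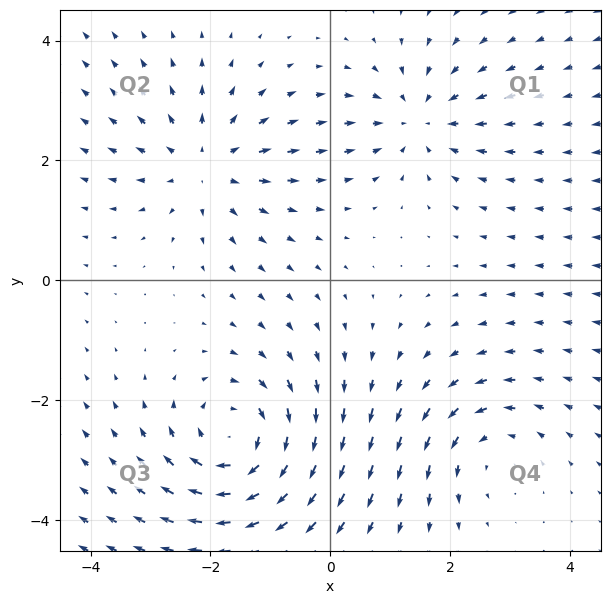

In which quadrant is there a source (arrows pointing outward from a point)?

Q2

The source sits at approximately (-2.1, 1.9), which lies in quadrant Q2. The divergence there is about +4, positive as expected for a source.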